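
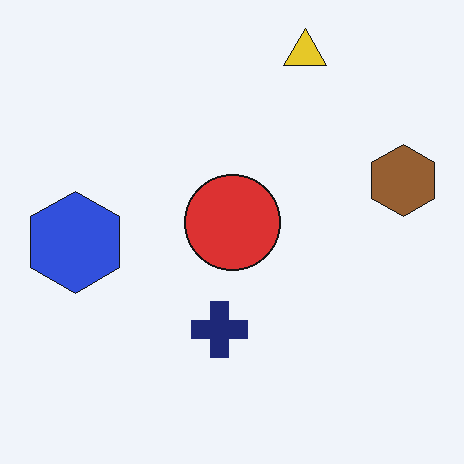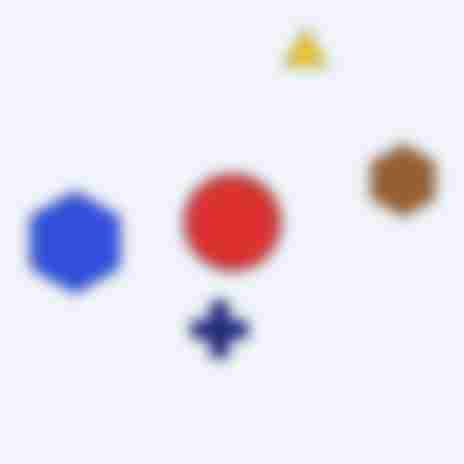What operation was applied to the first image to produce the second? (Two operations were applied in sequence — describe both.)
The second image is the first heavily blurred, then degraded with heavy JPEG compression.

Shape edges and outlines are uniformly softened across the whole image. Blocky 8×8 compression artifacts appear around shape edges and the flat background shows ringing — characteristic JPEG degradation.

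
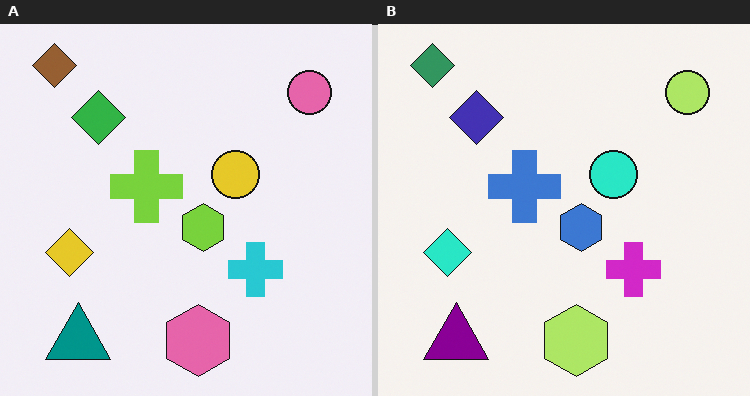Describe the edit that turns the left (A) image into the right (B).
The transformation is: hue-shifted through roughly a third of the color wheel.

Every shape's color has rotated by the same amount around the hue wheel — a uniform hue shift.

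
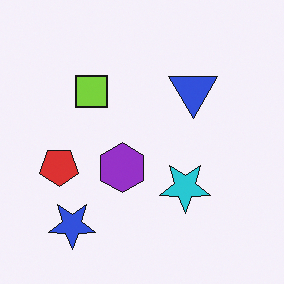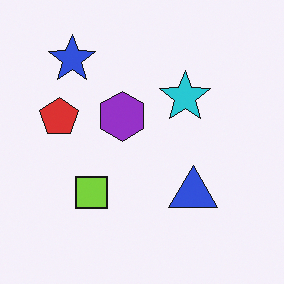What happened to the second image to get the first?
Flipped vertically (top ↔ bottom).

The blue star is in the top-left of the second image and the bottom-left of the first — shapes on opposite sides of the horizontal midline have swapped in a mirror flip.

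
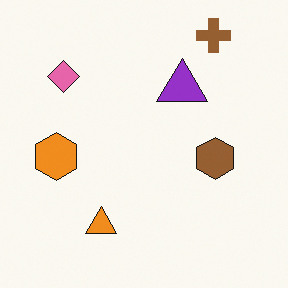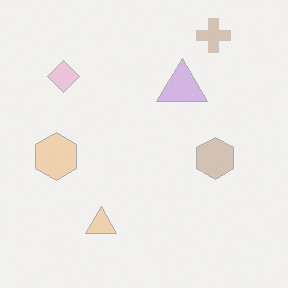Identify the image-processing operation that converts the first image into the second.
This is the original image given much lower contrast.

Tones are pushed toward mid-grey across the whole image — a global contrast change.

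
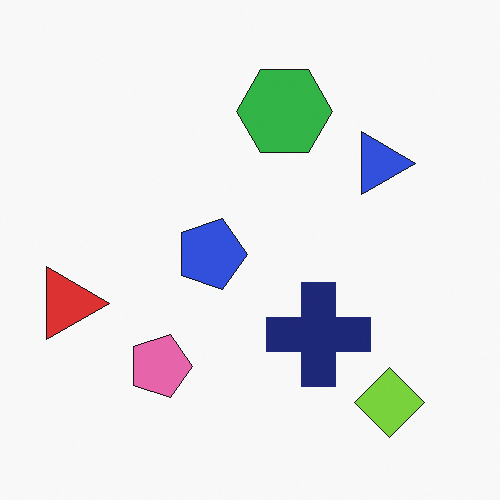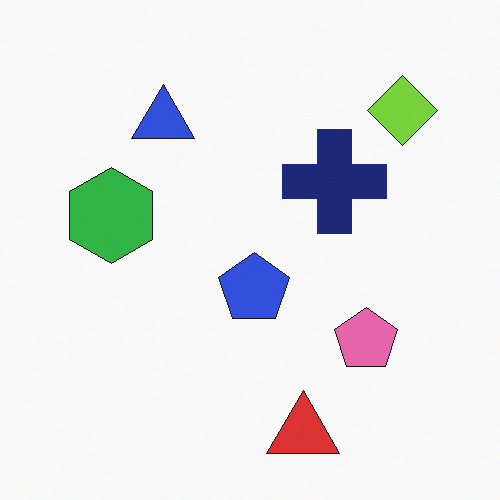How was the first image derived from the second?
The image was rotated 90° clockwise.

The lime diamond sits in the top-right of the second image and the bottom-right of the first — consistent with a whole-image 90° clockwise rotation.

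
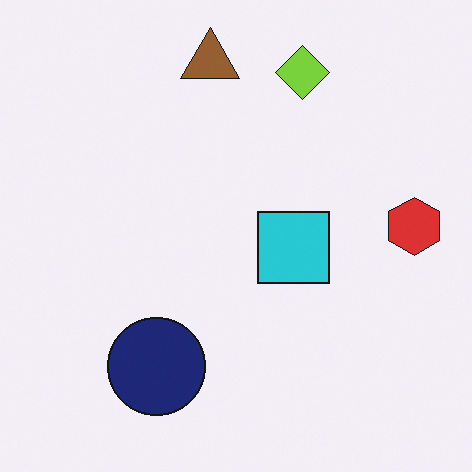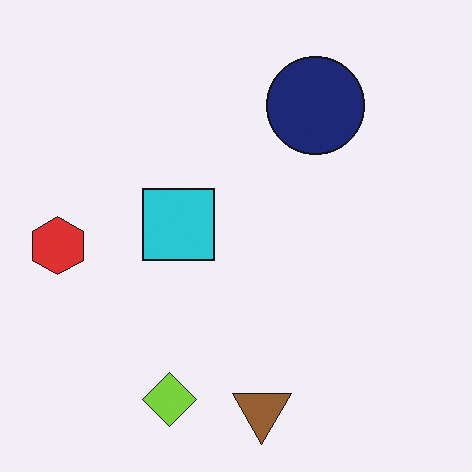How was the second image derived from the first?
This is the original image rotated 180°.

The red hexagon sits in the right of the first image and the left of the second — consistent with a whole-image 180° rotation.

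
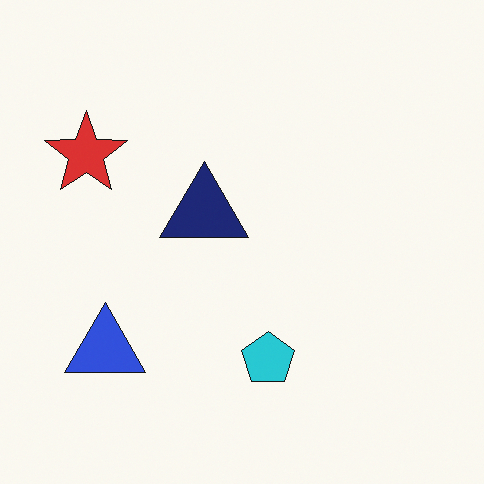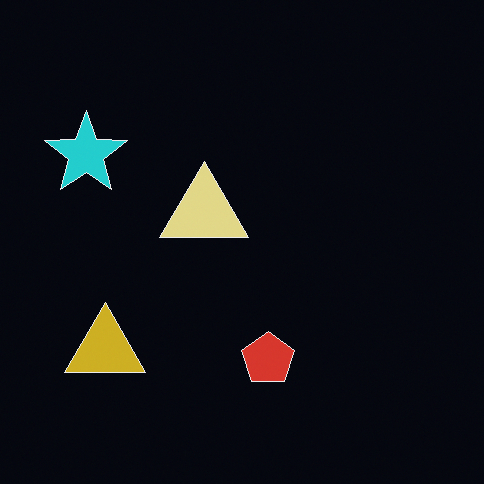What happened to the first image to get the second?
Color-inverted (negative).

The light background has become dark and every shape's color is its complement — a photographic negative.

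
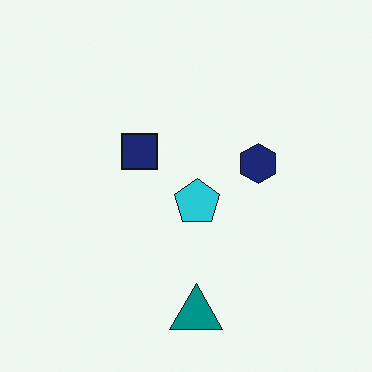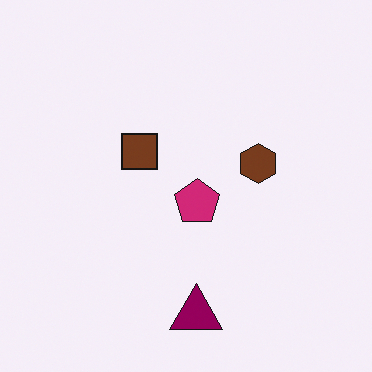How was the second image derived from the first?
This is the original image hue-shifted by a moderate amount.

Every shape's color has rotated by the same amount around the hue wheel — a uniform hue shift.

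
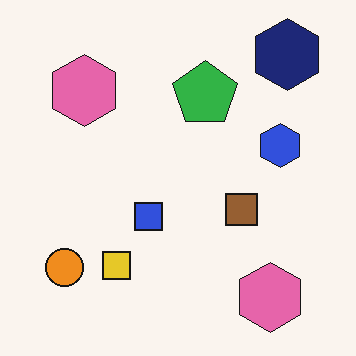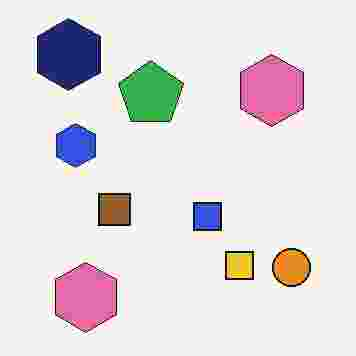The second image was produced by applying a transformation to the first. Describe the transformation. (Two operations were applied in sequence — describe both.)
Flipped horizontally (left ↔ right), then heavily JPEG-compressed with obvious blocking artifacts.

The orange circle is in the bottom-left of the first image and the bottom-right of the second — shapes on opposite sides of the vertical midline have swapped in a mirror flip. Blocky 8×8 compression artifacts appear around shape edges and the flat background shows ringing — characteristic JPEG degradation.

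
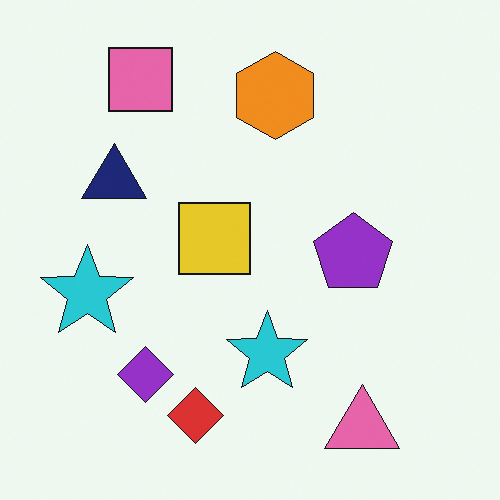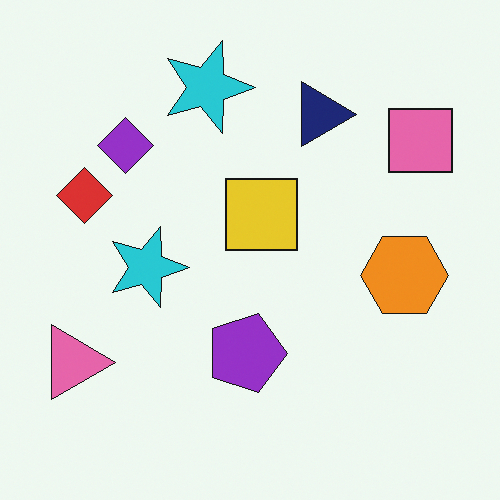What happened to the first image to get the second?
The image was rotated 90° clockwise.

The pink triangle sits in the bottom-right of the first image and the bottom-left of the second — consistent with a whole-image 90° clockwise rotation.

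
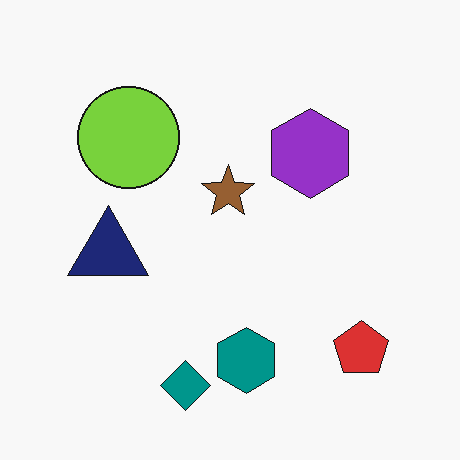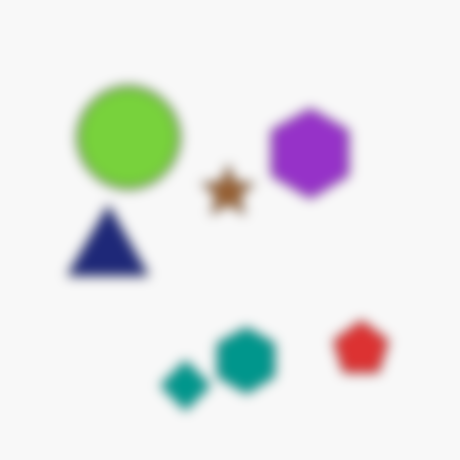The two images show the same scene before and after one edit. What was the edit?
This is the original image strongly gaussian-blurred.

Shape edges and outlines are uniformly softened across the whole image.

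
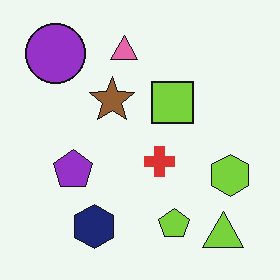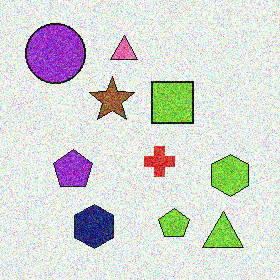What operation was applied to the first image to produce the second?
The transformation is: degraded with heavy additive noise.

Random speckle covers the whole image, including the flat background.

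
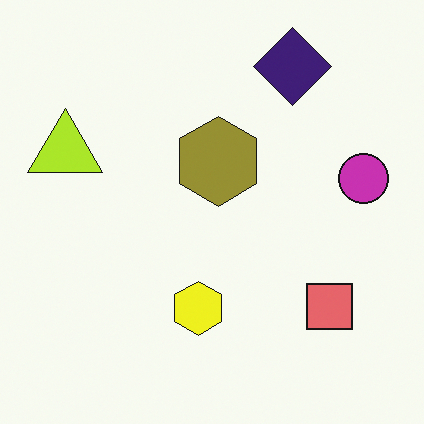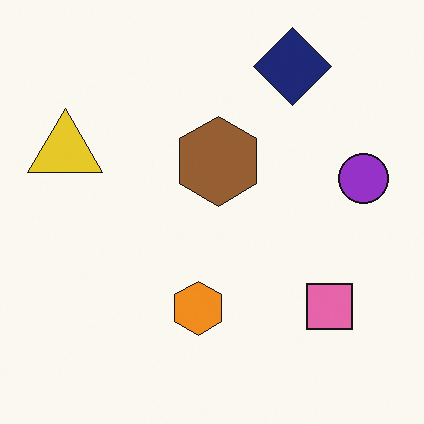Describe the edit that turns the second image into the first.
It was hue-shifted by a small amount.

Every shape's color has rotated by the same amount around the hue wheel — a uniform hue shift.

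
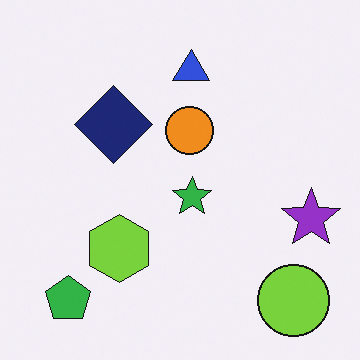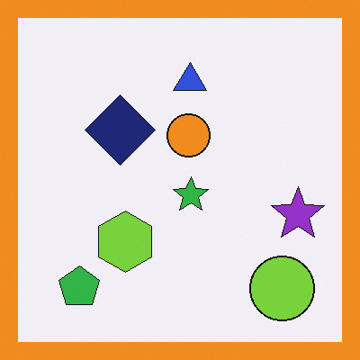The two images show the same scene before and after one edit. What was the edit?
This is the original image framed with a orange border.

A solid orange frame runs around the edge of the second image, with the content slightly shrunk inside it.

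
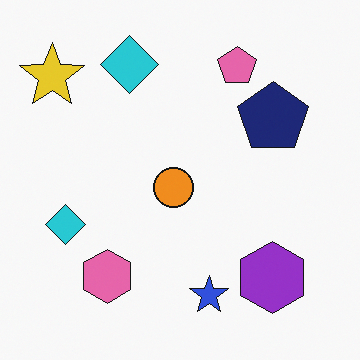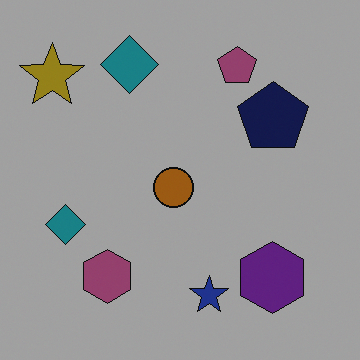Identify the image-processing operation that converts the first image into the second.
It was substantially darkened.

Every pixel — background and shapes alike — is uniformly darkened.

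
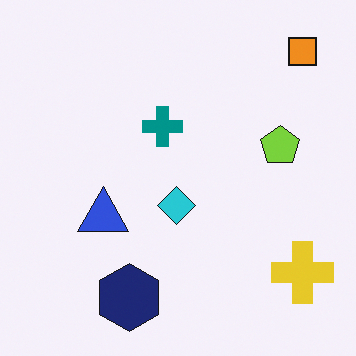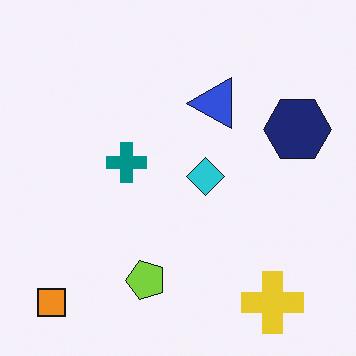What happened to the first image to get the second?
The image was transposed (reflected across the top-left ↔ bottom-right diagonal).

Shapes have swapped their row and column positions — what was in the top-right is now in the bottom-left — a diagonal reflection.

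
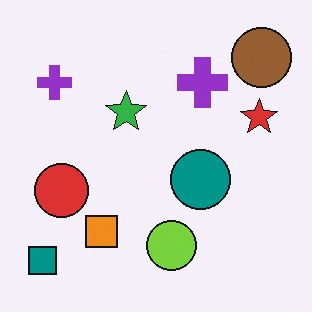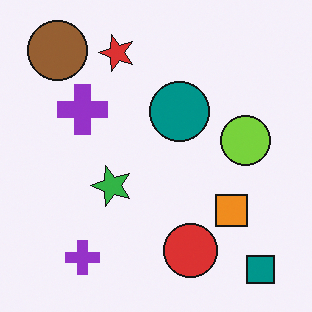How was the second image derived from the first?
It was rotated 90° counter-clockwise.

The teal square sits in the bottom-left of the first image and the bottom-right of the second — consistent with a whole-image 90° counter-clockwise rotation.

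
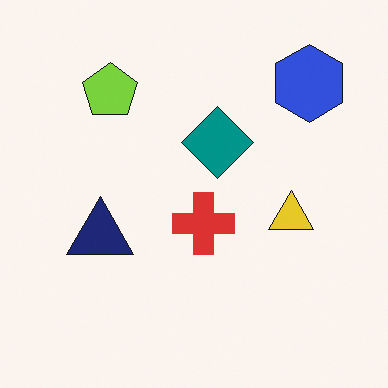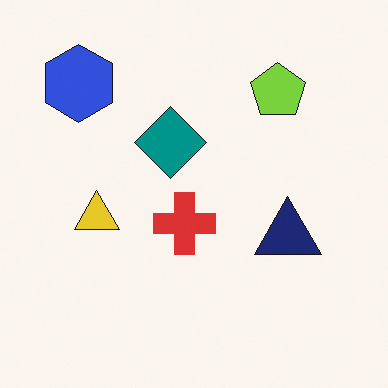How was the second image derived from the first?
This is the original image flipped horizontally (left ↔ right).

The blue hexagon is in the top-right of the first image and the top-left of the second — shapes on opposite sides of the vertical midline have swapped in a mirror flip.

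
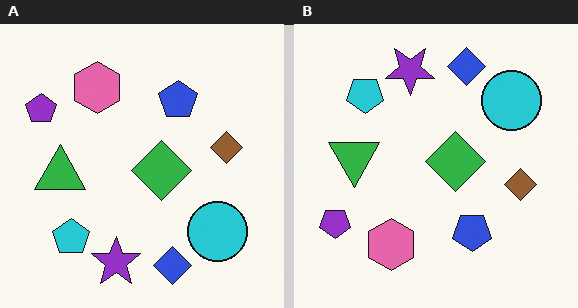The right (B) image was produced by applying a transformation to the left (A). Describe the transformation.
This is the original image flipped vertically (top ↔ bottom).

The blue diamond is in the bottom of the left (A) image and the top of the right (B) — shapes on opposite sides of the horizontal midline have swapped in a mirror flip.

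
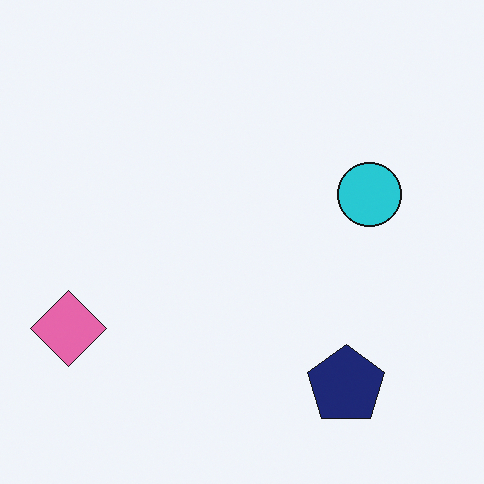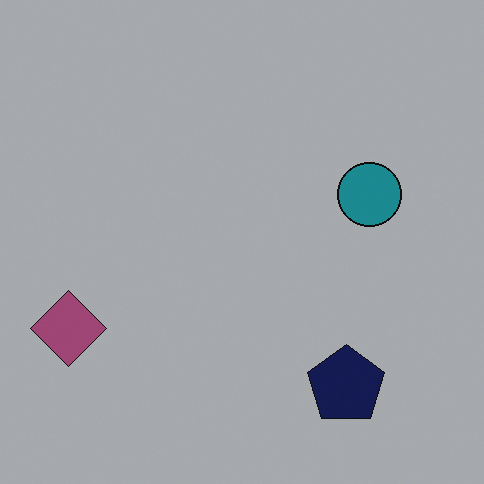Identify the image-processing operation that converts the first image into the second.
This is the original image darkened a lot.

Every pixel — background and shapes alike — is uniformly darkened.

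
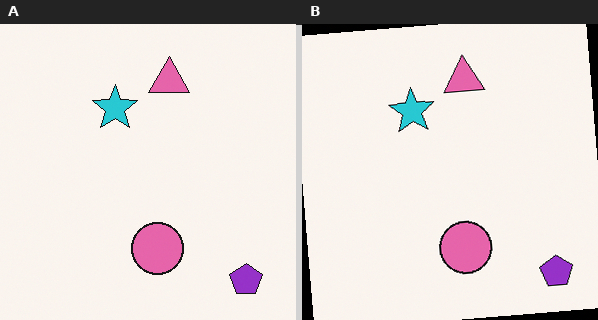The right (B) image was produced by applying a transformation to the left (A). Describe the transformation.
It was rotated counter-clockwise by a few degrees.

Every shape is tilted by the same angle and the image corners show triangular fill wedges — a whole-image rotation by a non-right angle.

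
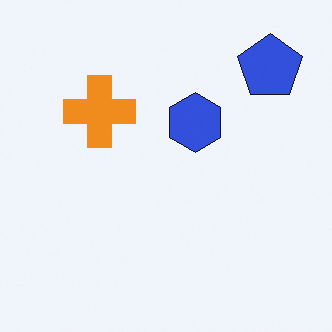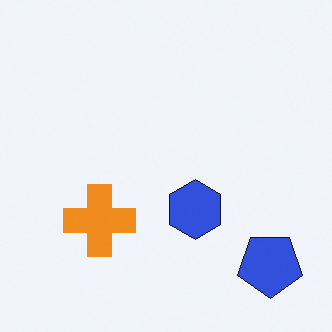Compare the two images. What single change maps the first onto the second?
The transformation is: flipped vertically (top ↔ bottom).

The blue pentagon is in the top-right of the first image and the bottom-right of the second — shapes on opposite sides of the horizontal midline have swapped in a mirror flip.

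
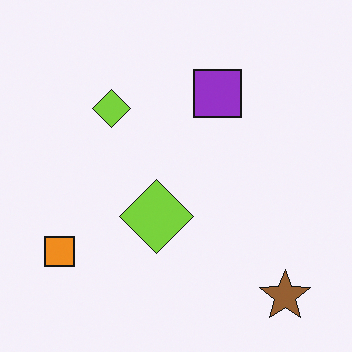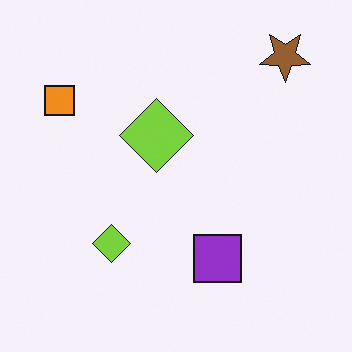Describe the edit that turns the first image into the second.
The image was flipped vertically (top ↔ bottom).

The brown star is in the bottom-right of the first image and the top-right of the second — shapes on opposite sides of the horizontal midline have swapped in a mirror flip.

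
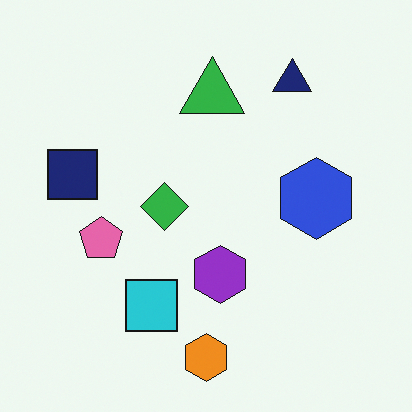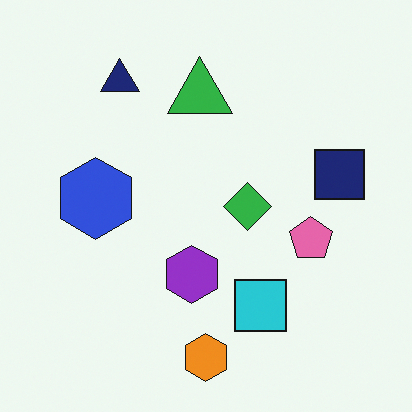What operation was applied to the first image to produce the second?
The transformation is: flipped horizontally (left ↔ right).

The navy square is in the left of the first image and the right of the second — shapes on opposite sides of the vertical midline have swapped in a mirror flip.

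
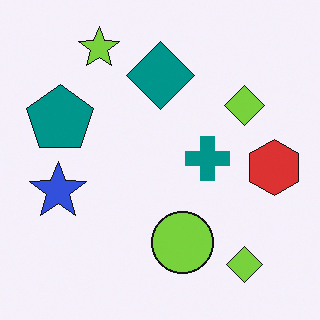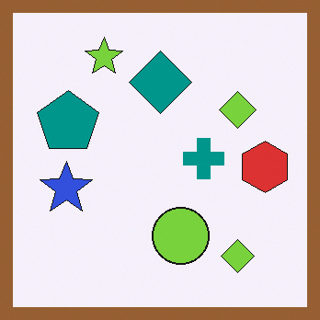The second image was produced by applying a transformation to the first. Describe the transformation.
The second image is the first framed with a brown border.

A solid brown frame runs around the edge of the second image, with the content slightly shrunk inside it.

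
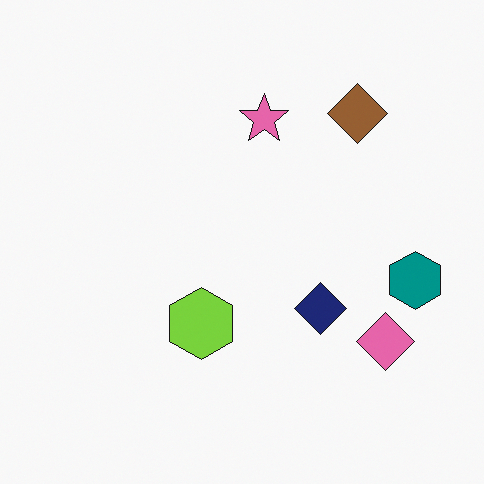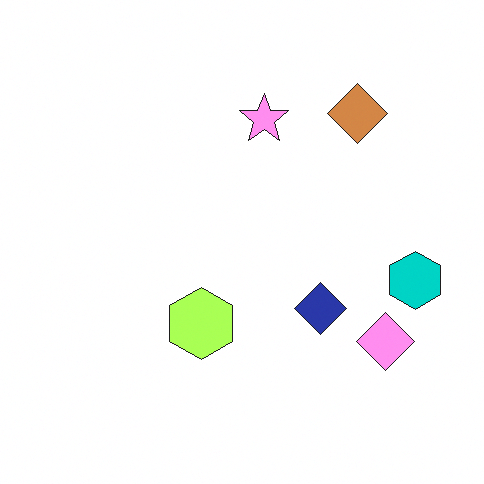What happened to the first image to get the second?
It was brightened a lot.

Every pixel — background and shapes alike — is uniformly brightened.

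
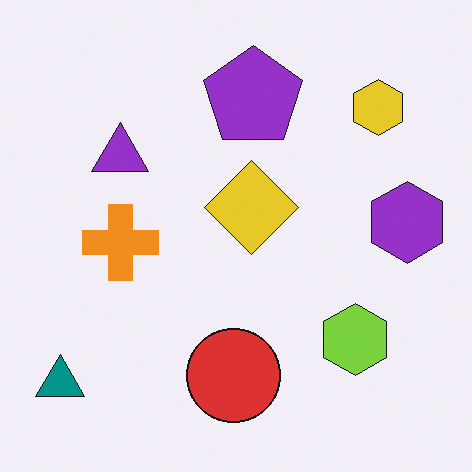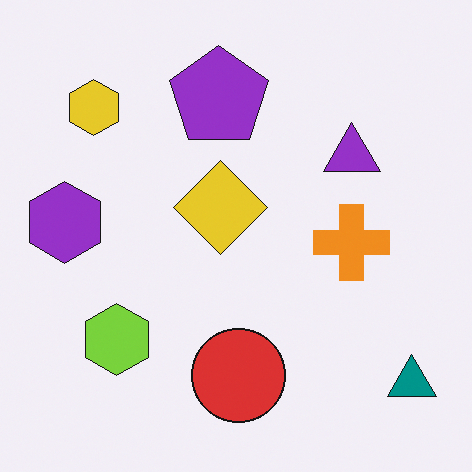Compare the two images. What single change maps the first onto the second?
This is the original image flipped horizontally (left ↔ right).

The teal triangle is in the bottom-left of the first image and the bottom-right of the second — shapes on opposite sides of the vertical midline have swapped in a mirror flip.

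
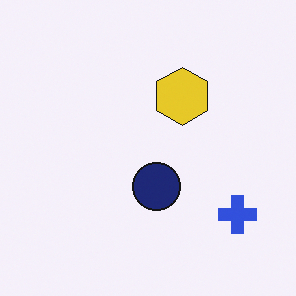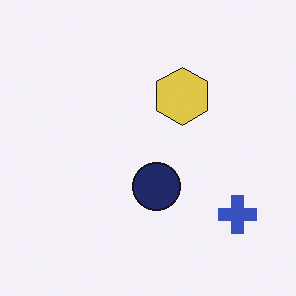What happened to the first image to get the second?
The transformation is: slightly desaturated.

All colors are more muted and greyish — a global saturation change.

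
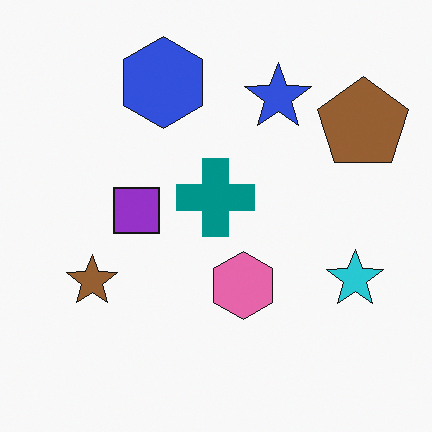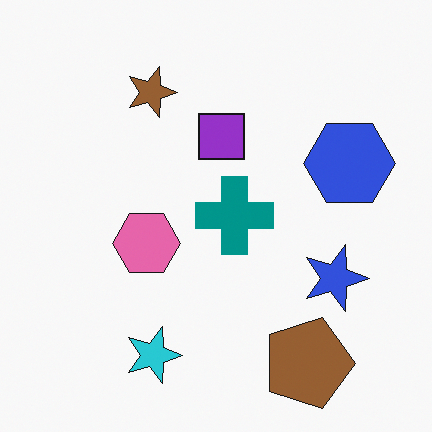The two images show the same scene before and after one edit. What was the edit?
The transformation is: rotated 90° clockwise.

The brown pentagon sits in the top-right of the first image and the bottom-right of the second — consistent with a whole-image 90° clockwise rotation.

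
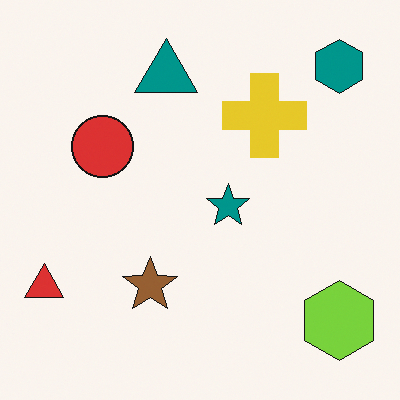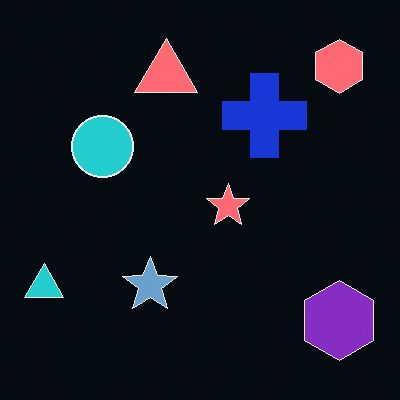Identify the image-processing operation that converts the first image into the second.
Color-inverted (negative).

The light background has become dark and every shape's color is its complement — a photographic negative.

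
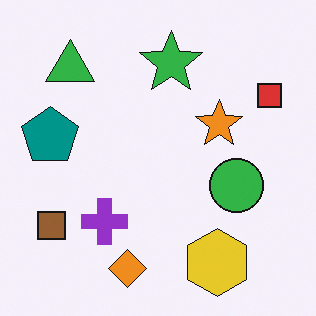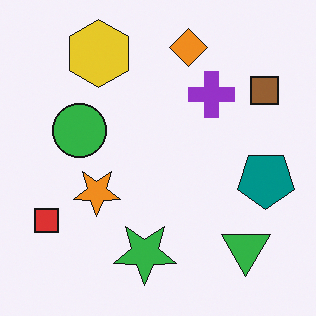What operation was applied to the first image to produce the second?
The transformation is: rotated 180°.

The red square sits in the top-right of the first image and the bottom-left of the second — consistent with a whole-image 180° rotation.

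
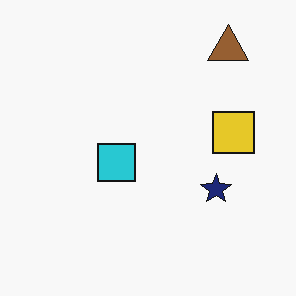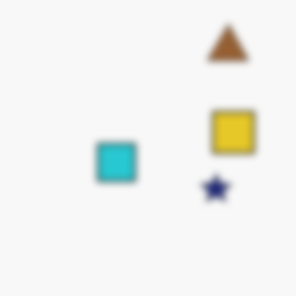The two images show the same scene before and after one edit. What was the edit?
The second image is the first noticeably gaussian-blurred.

Shape edges and outlines are uniformly softened across the whole image.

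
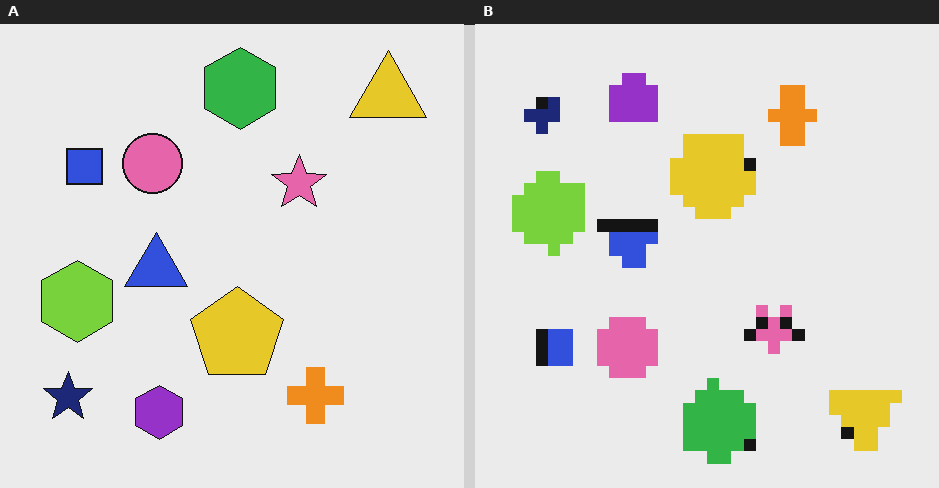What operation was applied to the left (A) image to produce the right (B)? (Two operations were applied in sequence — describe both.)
Flipped vertically (top ↔ bottom), then coarsely pixelated.

The green hexagon is in the top of the left (A) image and the bottom of the right (B) — shapes on opposite sides of the horizontal midline have swapped in a mirror flip. Shapes are reduced to large square blocks; fine edges and outlines are lost — a downscale-then-upscale (mosaic) effect.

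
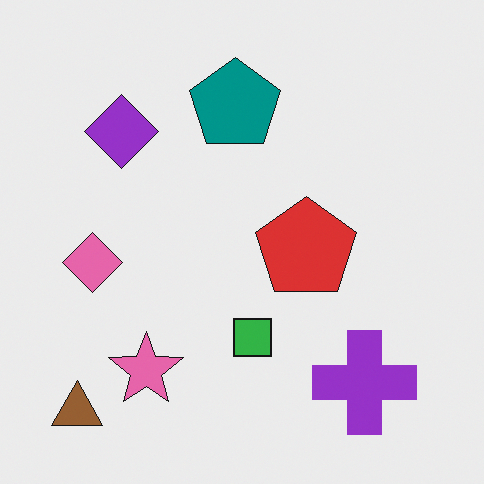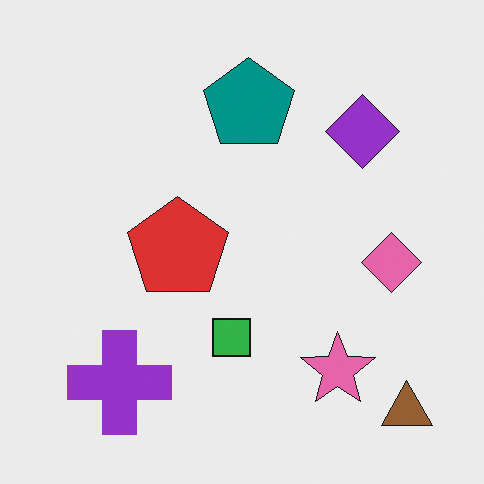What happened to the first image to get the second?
Flipped horizontally (left ↔ right).

The brown triangle is in the bottom-left of the first image and the bottom-right of the second — shapes on opposite sides of the vertical midline have swapped in a mirror flip.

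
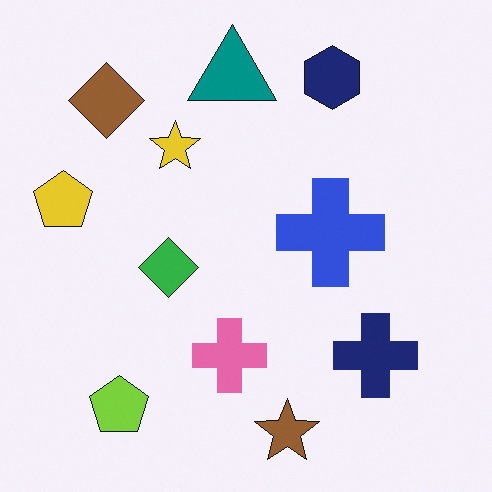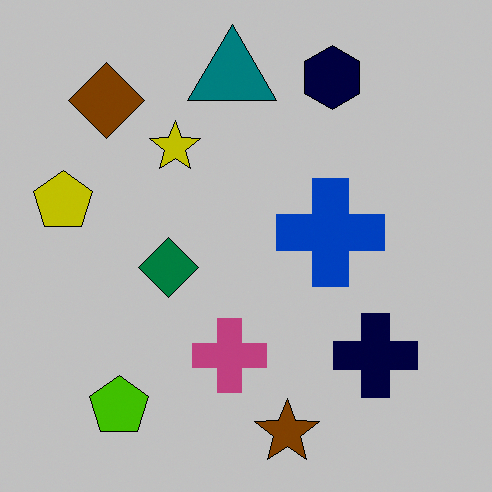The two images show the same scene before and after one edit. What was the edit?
This is the original image aggressively posterized.

Each flat color has snapped to a coarser quantized level — most visibly, the near-white background has dropped to a flat grey.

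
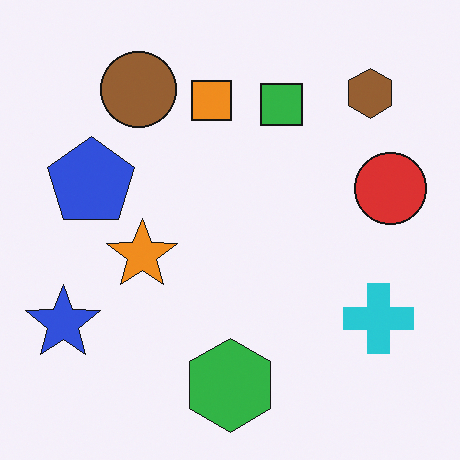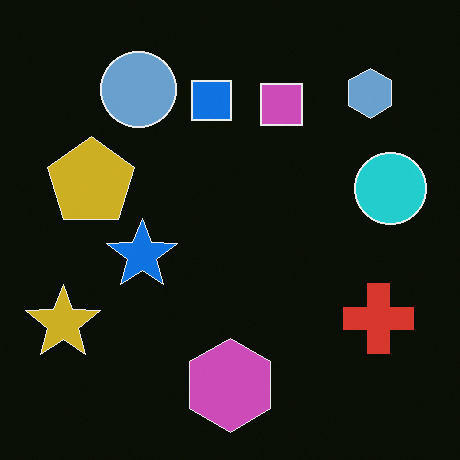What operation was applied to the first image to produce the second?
It was color-inverted (negative).

The light background has become dark and every shape's color is its complement — a photographic negative.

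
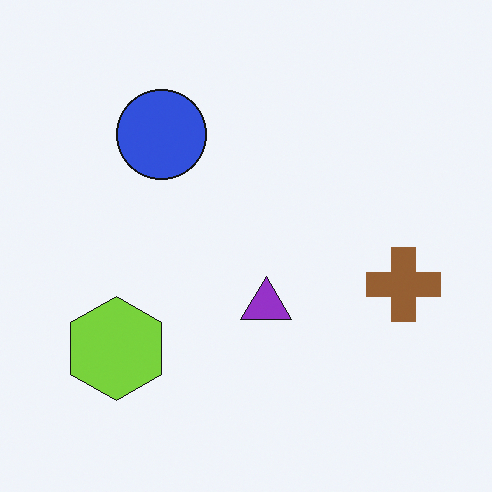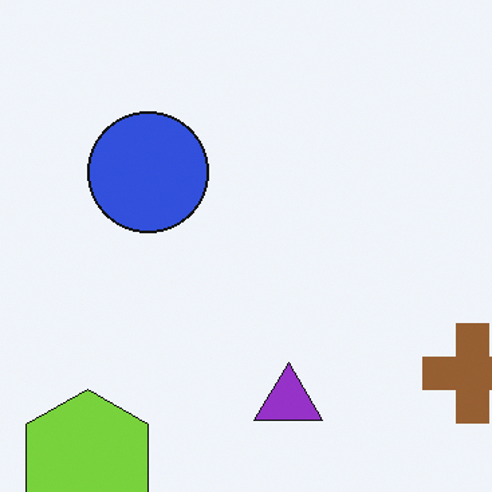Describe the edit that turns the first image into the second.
It was cropped to a modestly smaller region and rescaled.

The visible shapes are larger and the field of view is narrower; shapes near the original edges may be partly or wholly outside the frame — a crop-and-rescale.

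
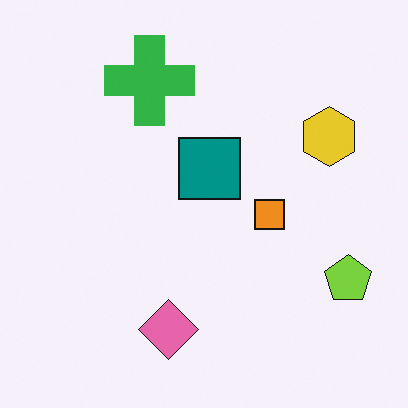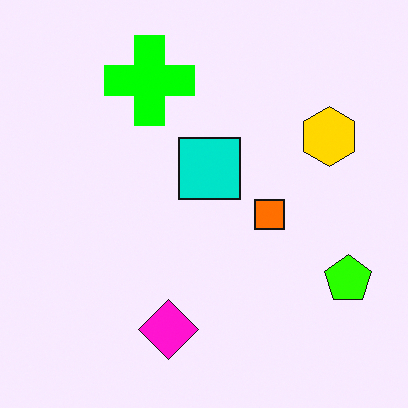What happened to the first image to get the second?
The second image is the first made much more vivid (saturation change).

All colors are more vivid — a global saturation change.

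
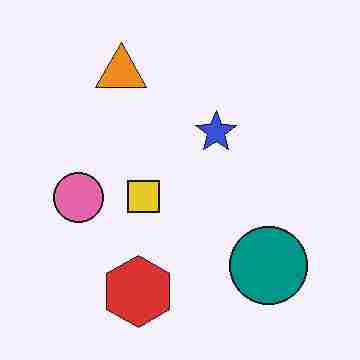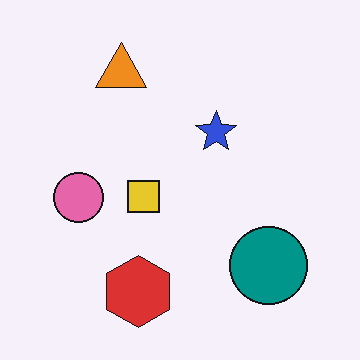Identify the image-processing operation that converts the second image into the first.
This is the original image degraded with heavy JPEG compression.

Blocky 8×8 compression artifacts appear around shape edges and the flat background shows ringing — characteristic JPEG degradation.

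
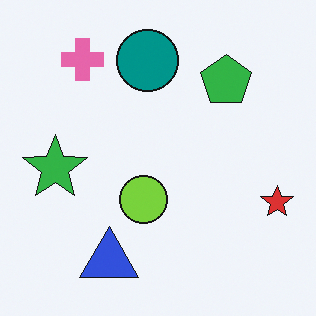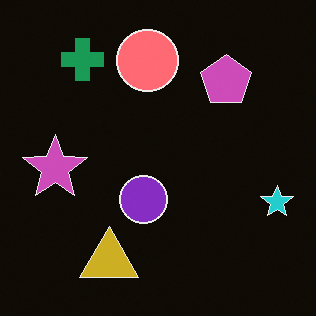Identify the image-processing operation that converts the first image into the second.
It was color-inverted (negative).

The light background has become dark and every shape's color is its complement — a photographic negative.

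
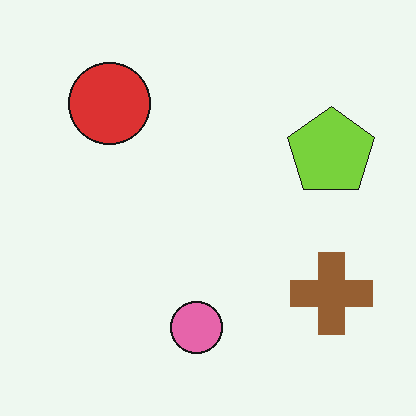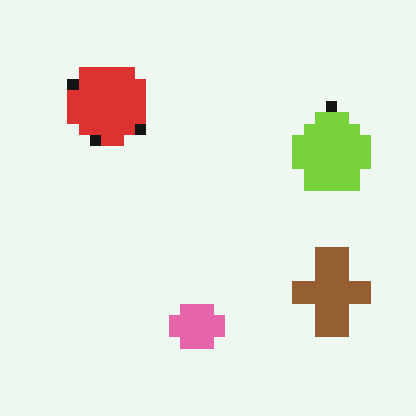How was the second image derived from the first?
The second image is the first heavily pixelated into large blocks.

Shapes are reduced to large square blocks; fine edges and outlines are lost — a downscale-then-upscale (mosaic) effect.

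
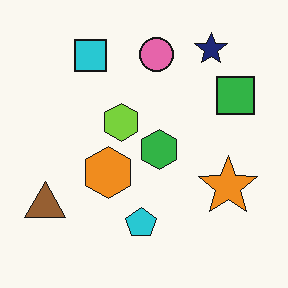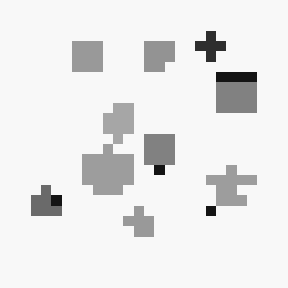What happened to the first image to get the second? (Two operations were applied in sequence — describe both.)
The transformation is: heavily pixelated into large blocks, then converted to grayscale.

Shapes are reduced to large square blocks; fine edges and outlines are lost — a downscale-then-upscale (mosaic) effect. All color is removed — every shape is now a shade of grey.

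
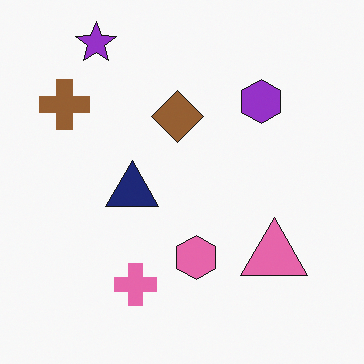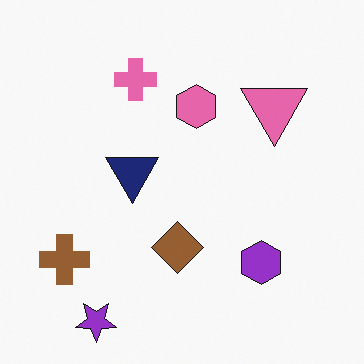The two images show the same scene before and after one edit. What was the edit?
The image was flipped vertically (top ↔ bottom).

The purple star is in the top-left of the first image and the bottom-left of the second — shapes on opposite sides of the horizontal midline have swapped in a mirror flip.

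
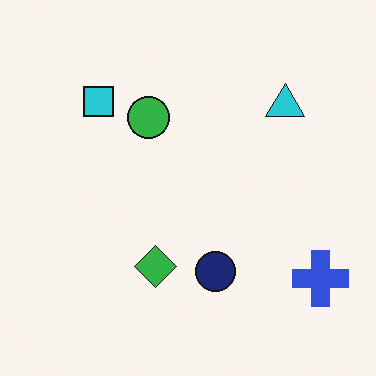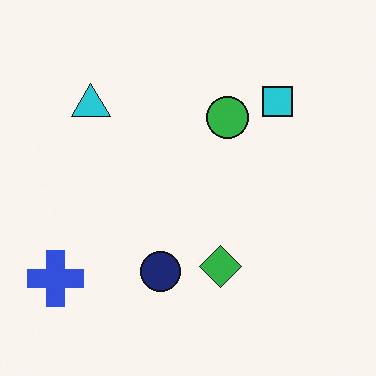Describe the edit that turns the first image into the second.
The transformation is: flipped horizontally (left ↔ right).

The blue cross is in the bottom-right of the first image and the bottom-left of the second — shapes on opposite sides of the vertical midline have swapped in a mirror flip.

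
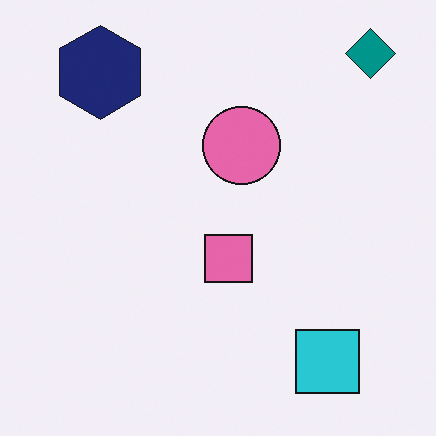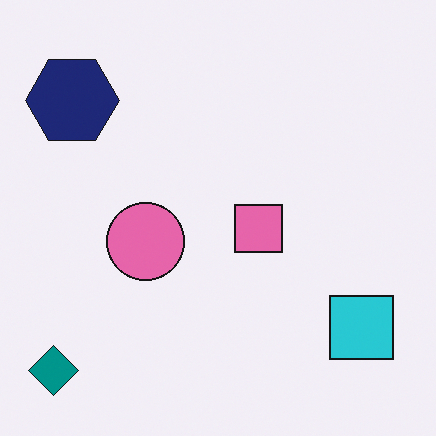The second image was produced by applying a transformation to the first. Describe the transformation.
Transposed (reflected across the top-left ↔ bottom-right diagonal).

Shapes have swapped their row and column positions — what was in the top-right is now in the bottom-left — a diagonal reflection.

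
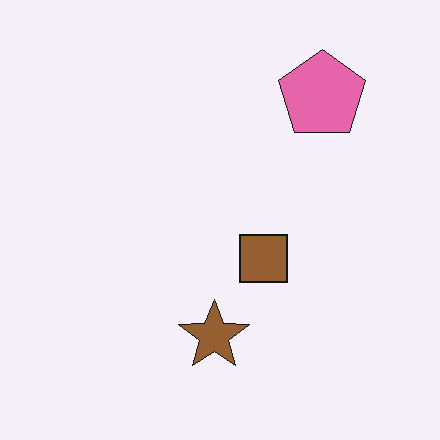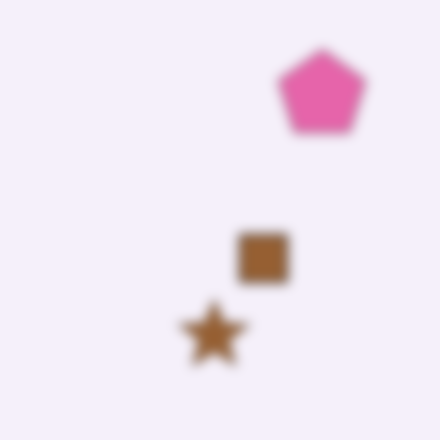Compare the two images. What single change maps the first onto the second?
This is the original image strongly gaussian-blurred.

Shape edges and outlines are uniformly softened across the whole image.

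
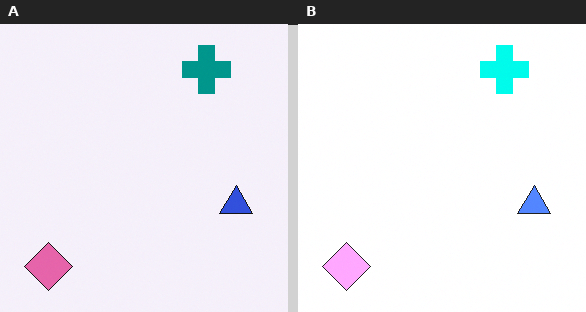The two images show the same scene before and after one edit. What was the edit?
The image was substantially brightened.

Every pixel — background and shapes alike — is uniformly brightened.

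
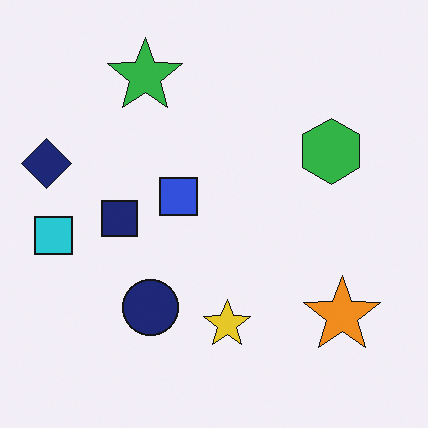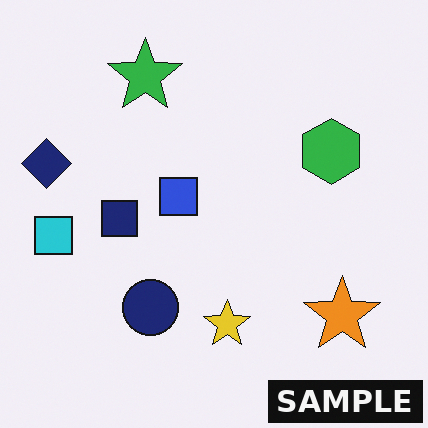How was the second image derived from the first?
This is the original image watermarked with the text "SAMPLE" in the lower-right corner.

A dark label reading "SAMPLE" appears in the lower-right corner.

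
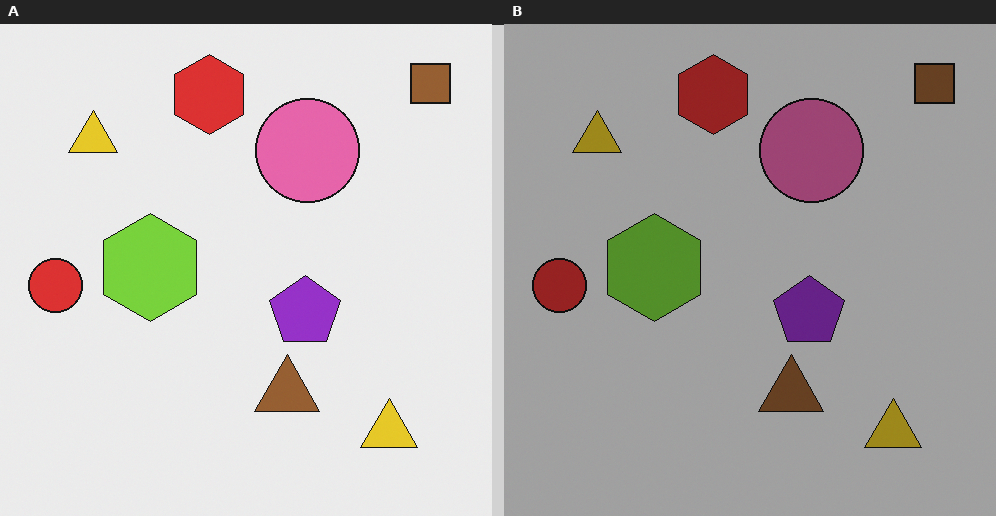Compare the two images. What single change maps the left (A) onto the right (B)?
The right (B) image is the left (A) substantially darkened.

Every pixel — background and shapes alike — is uniformly darkened.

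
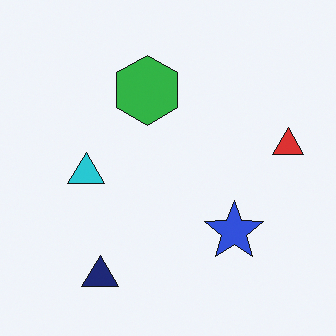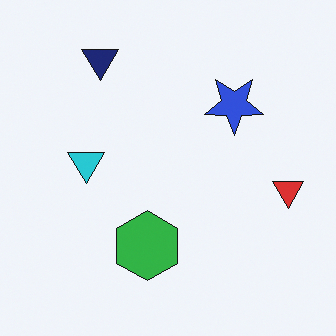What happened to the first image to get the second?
Flipped vertically (top ↔ bottom).

The navy triangle is in the bottom-left of the first image and the top-left of the second — shapes on opposite sides of the horizontal midline have swapped in a mirror flip.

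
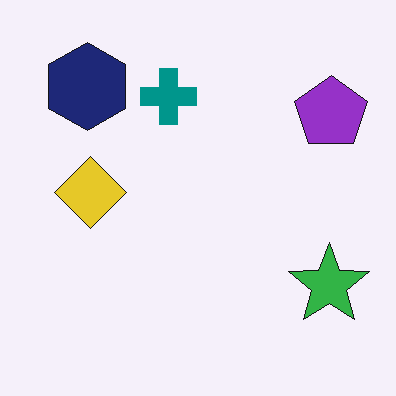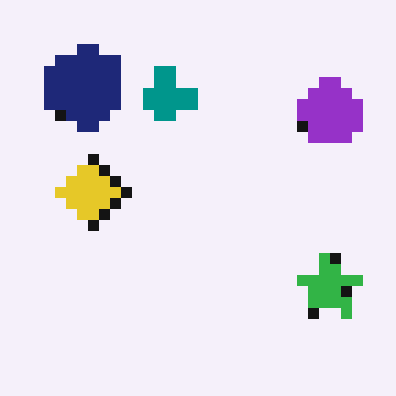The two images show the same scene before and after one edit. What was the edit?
The transformation is: coarsely pixelated.

Shapes are reduced to large square blocks; fine edges and outlines are lost — a downscale-then-upscale (mosaic) effect.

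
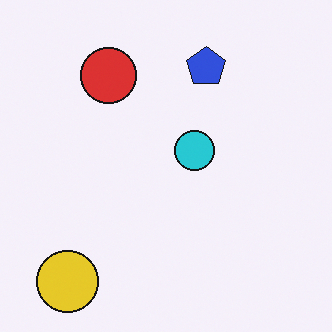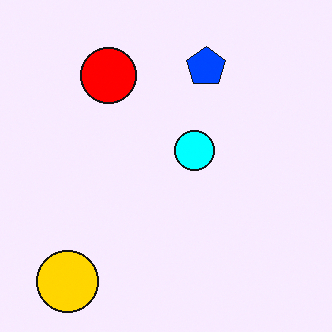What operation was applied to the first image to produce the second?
Heavily oversaturated.

All colors are more vivid — a global saturation change.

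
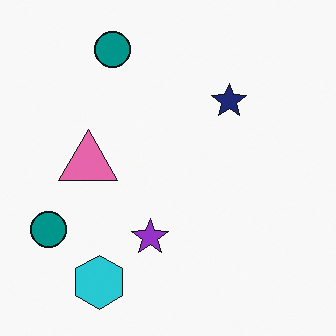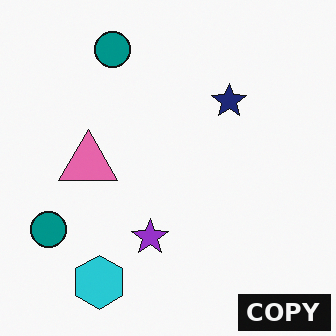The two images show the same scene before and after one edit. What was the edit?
The transformation is: watermarked with the text "COPY" in the lower-right corner.

A dark label reading "COPY" appears in the lower-right corner.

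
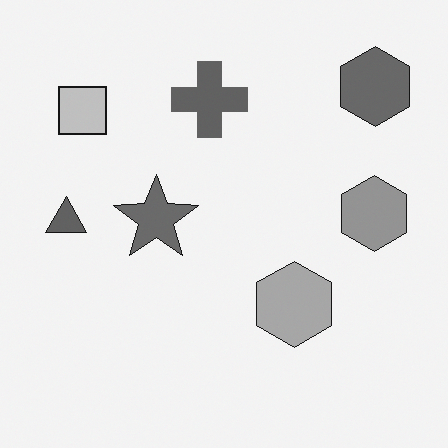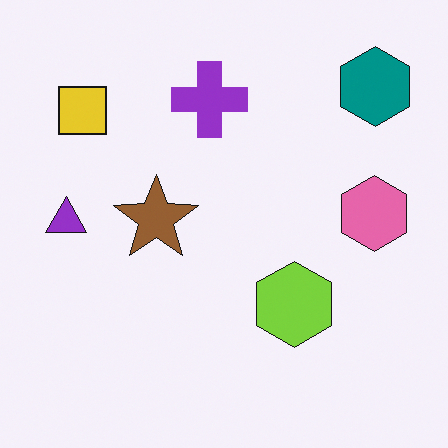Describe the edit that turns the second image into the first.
The first image is the second converted to grayscale.

All color is removed — every shape is now a shade of grey.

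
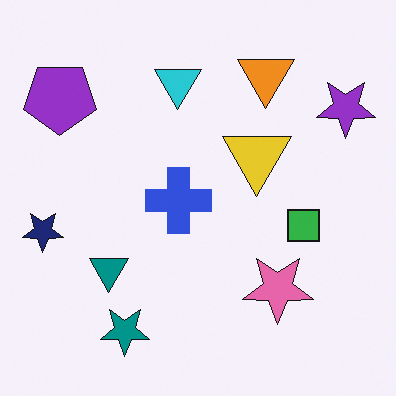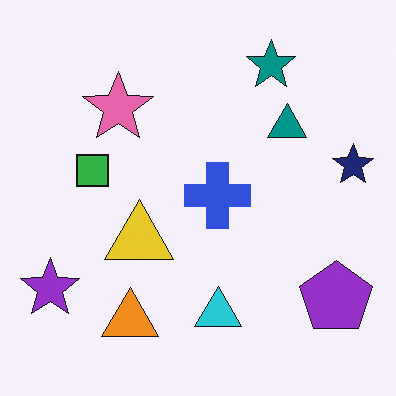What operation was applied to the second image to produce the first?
This is the original image rotated 180°.

The purple star sits in the bottom-left of the second image and the top-right of the first — consistent with a whole-image 180° rotation.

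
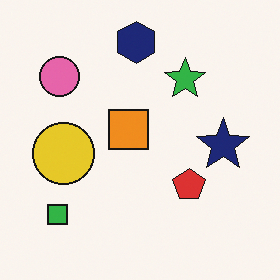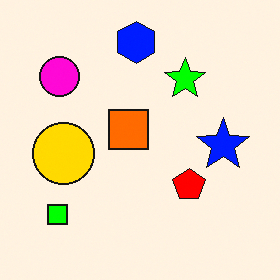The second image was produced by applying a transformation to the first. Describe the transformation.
The second image is the first heavily oversaturated.

All colors are more vivid — a global saturation change.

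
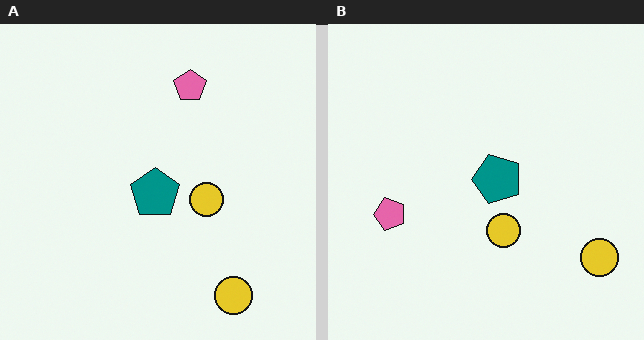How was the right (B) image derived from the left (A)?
It was transposed (reflected across the top-left ↔ bottom-right diagonal).

Shapes have swapped their row and column positions — what was in the top-right is now in the bottom-left — a diagonal reflection.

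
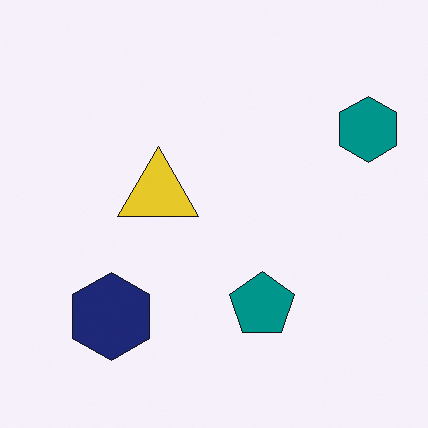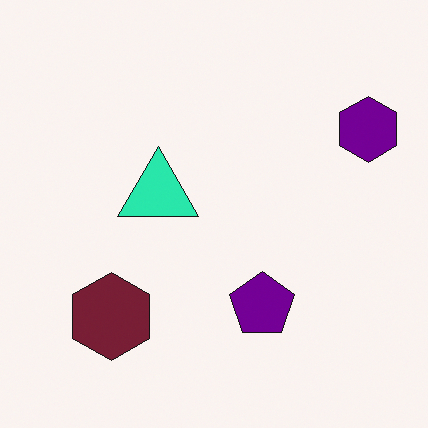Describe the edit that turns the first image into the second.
This is the original image hue-shifted by a moderate amount.

Every shape's color has rotated by the same amount around the hue wheel — a uniform hue shift.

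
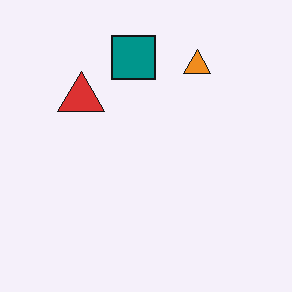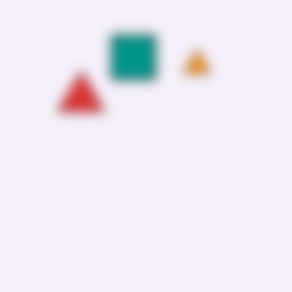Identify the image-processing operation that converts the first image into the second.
It was strongly gaussian-blurred.

Shape edges and outlines are uniformly softened across the whole image.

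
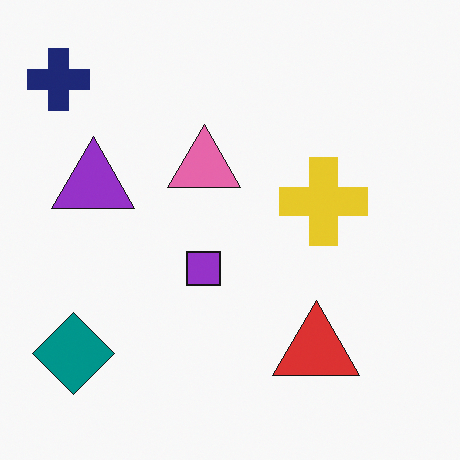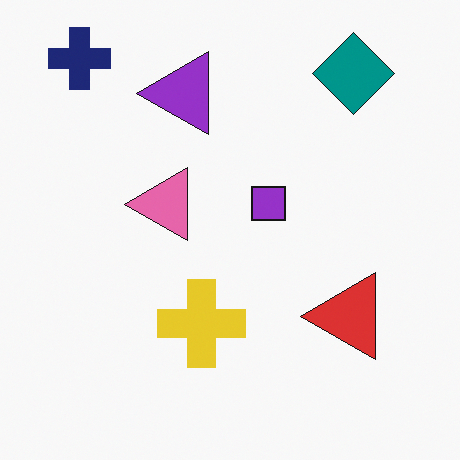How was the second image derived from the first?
It was transposed (reflected across the top-left ↔ bottom-right diagonal).

Shapes have swapped their row and column positions — what was in the top-right is now in the bottom-left — a diagonal reflection.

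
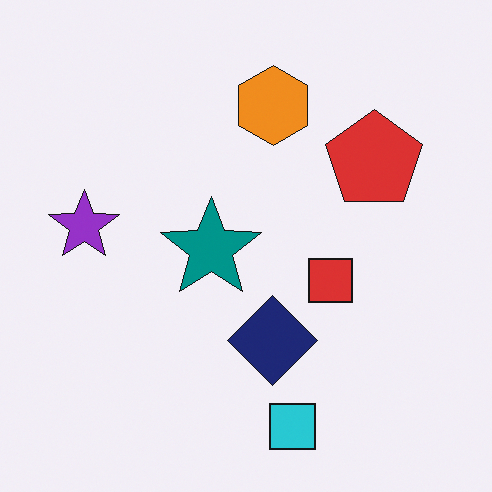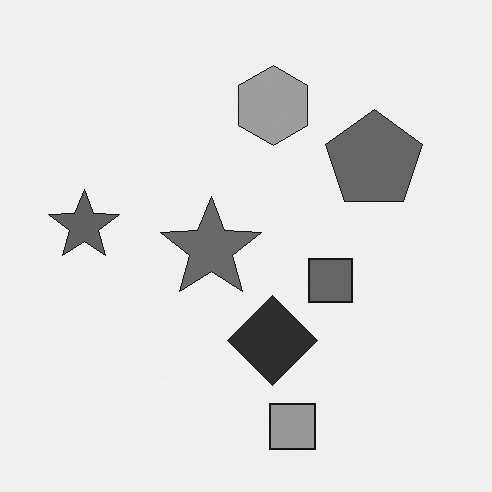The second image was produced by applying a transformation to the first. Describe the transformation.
The transformation is: converted to grayscale.

All color is removed — every shape is now a shade of grey.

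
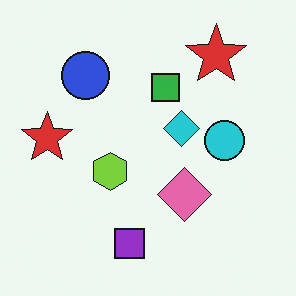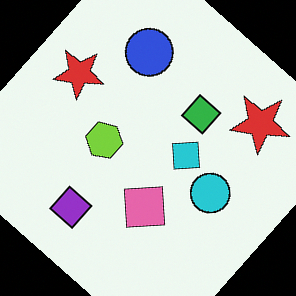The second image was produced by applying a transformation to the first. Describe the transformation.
The image was rotated clockwise by a large amount — several tens of degrees.

Every shape is tilted by the same angle and the image corners show triangular fill wedges — a whole-image rotation by a non-right angle.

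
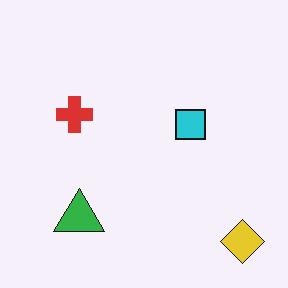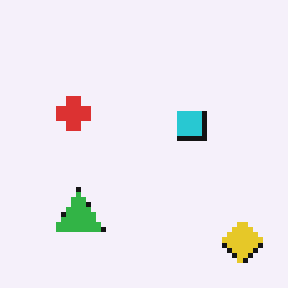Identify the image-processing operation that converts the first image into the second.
This is the original image lightly pixelated (a mild mosaic effect).

Shapes are reduced to large square blocks; fine edges and outlines are lost — a downscale-then-upscale (mosaic) effect.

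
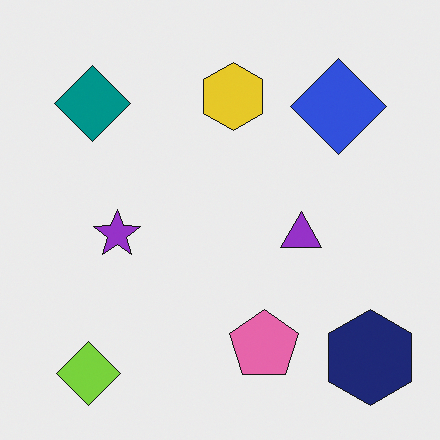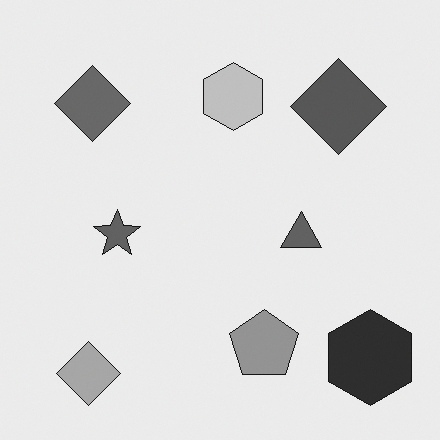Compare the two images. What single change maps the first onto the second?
This is the original image converted to grayscale.

All color is removed — every shape is now a shade of grey.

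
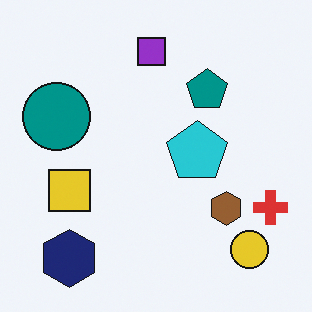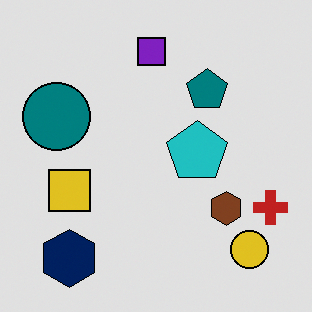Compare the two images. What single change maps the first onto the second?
The transformation is: posterized to a reduced palette.

Each flat color has snapped to a coarser quantized level — most visibly, the near-white background has dropped to a flat grey.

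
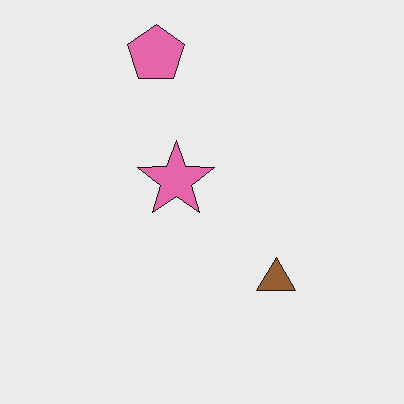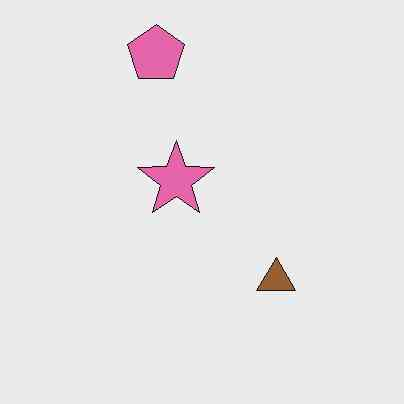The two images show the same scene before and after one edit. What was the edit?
Given moderate JPEG compression.

Blocky 8×8 compression artifacts appear around shape edges and the flat background shows ringing — characteristic JPEG degradation.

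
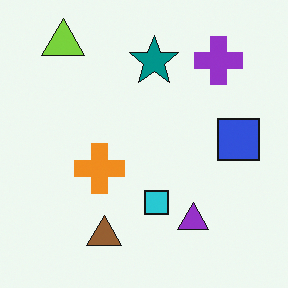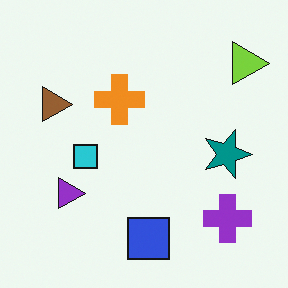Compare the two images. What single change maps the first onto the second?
The transformation is: rotated 90° clockwise.

The lime triangle sits in the top-left of the first image and the top-right of the second — consistent with a whole-image 90° clockwise rotation.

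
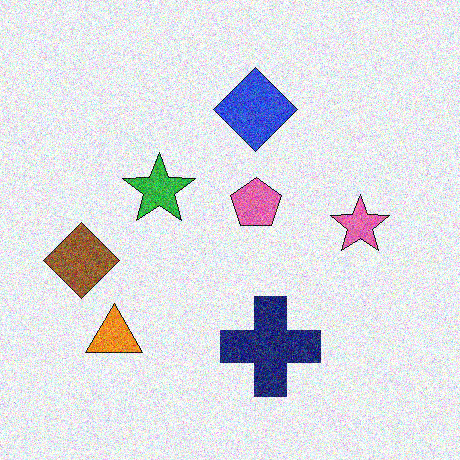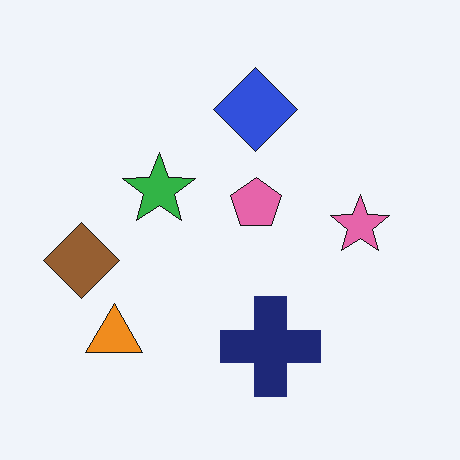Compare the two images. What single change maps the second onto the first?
It was degraded with strong gaussian noise.

Random speckle covers the whole image, including the flat background.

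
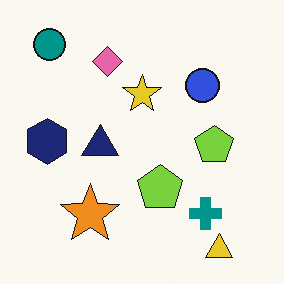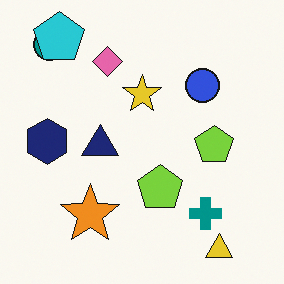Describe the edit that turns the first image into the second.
The second image is the first overlaid with an additional cyan pentagon.

A cyan pentagon appears in the second image that is absent from the first.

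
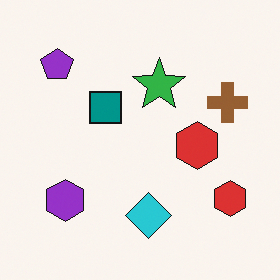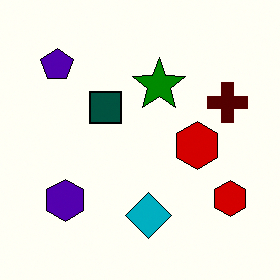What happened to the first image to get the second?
This is the original image given much higher contrast.

Tones are pushed away from mid-grey across the whole image — a global contrast change.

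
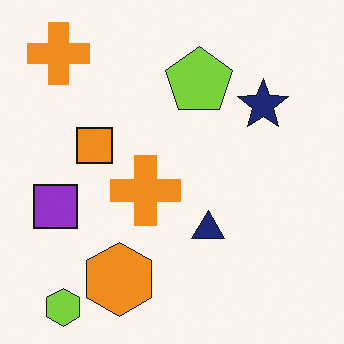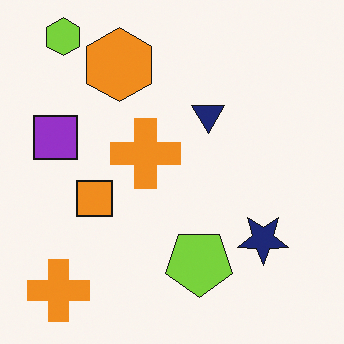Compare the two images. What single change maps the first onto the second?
The image was flipped vertically (top ↔ bottom).

The lime hexagon is in the bottom-left of the first image and the top-left of the second — shapes on opposite sides of the horizontal midline have swapped in a mirror flip.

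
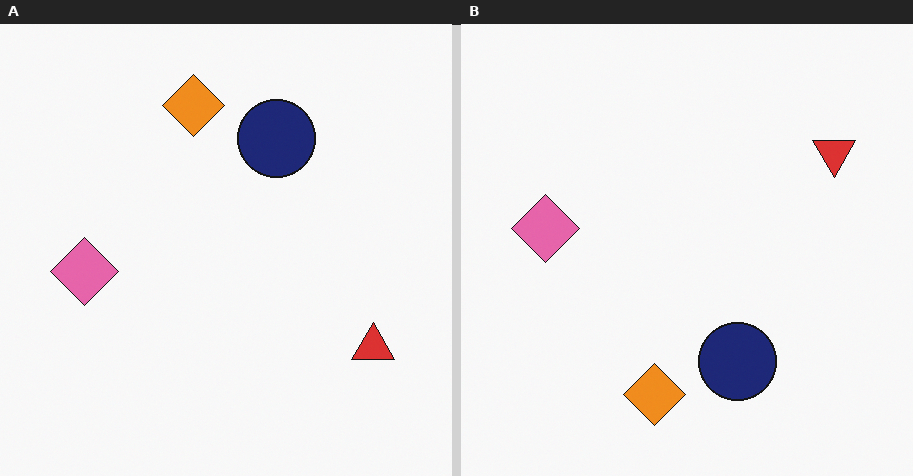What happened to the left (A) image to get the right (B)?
The right (B) image is the left (A) flipped vertically (top ↔ bottom).

The orange diamond is in the top of the left (A) image and the bottom of the right (B) — shapes on opposite sides of the horizontal midline have swapped in a mirror flip.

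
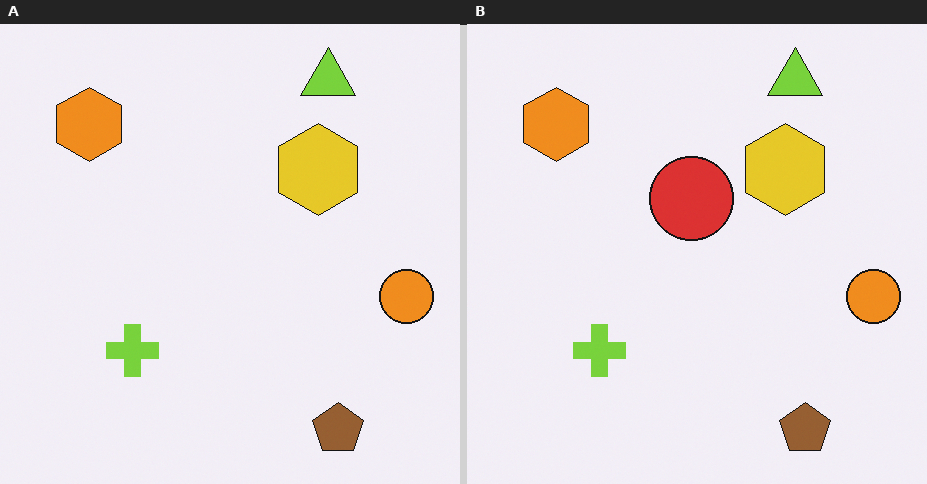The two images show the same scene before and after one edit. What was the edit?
Overlaid with an additional red circle.

A red circle appears in the right (B) image that is absent from the left (A).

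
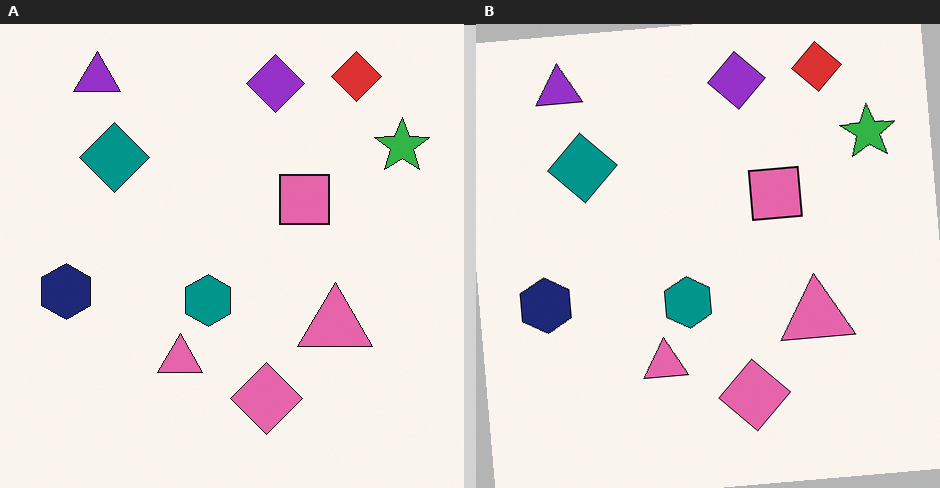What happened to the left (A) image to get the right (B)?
It was rotated counter-clockwise by a slight angle.

Every shape is tilted by the same angle and the image corners show triangular fill wedges — a whole-image rotation by a non-right angle.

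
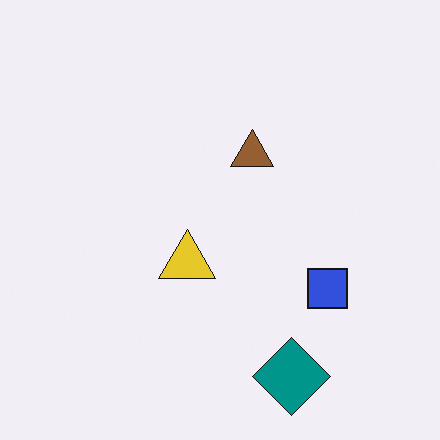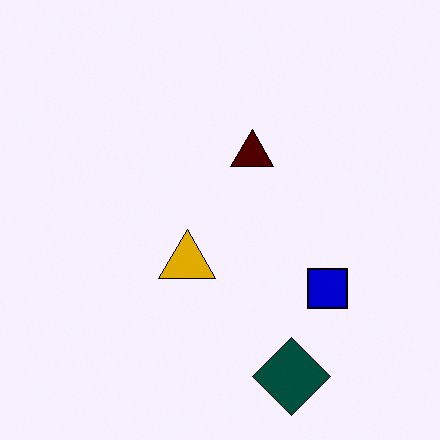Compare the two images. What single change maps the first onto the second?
It was given much higher contrast.

Tones are pushed away from mid-grey across the whole image — a global contrast change.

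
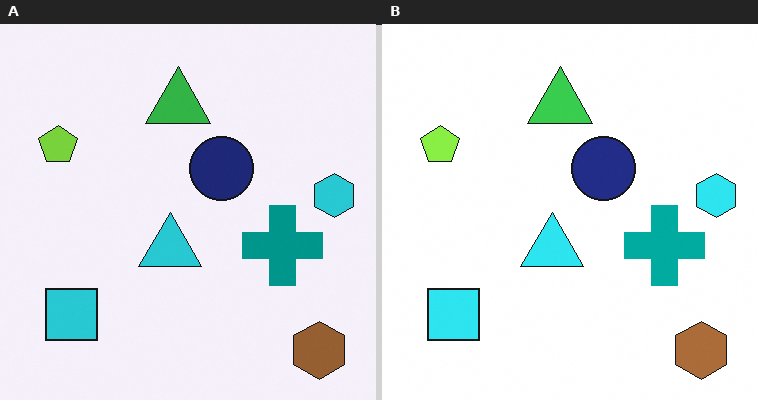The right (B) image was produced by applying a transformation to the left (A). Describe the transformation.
It was slightly brightened.

Every pixel — background and shapes alike — is uniformly brightened.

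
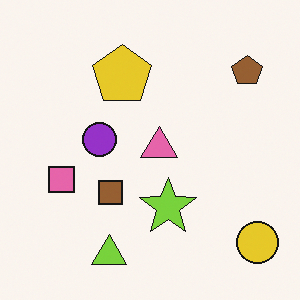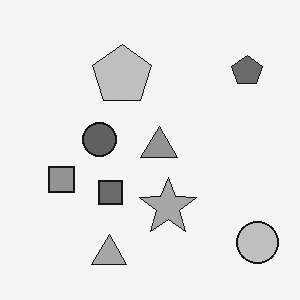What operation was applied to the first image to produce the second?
The transformation is: converted to grayscale.

All color is removed — every shape is now a shade of grey.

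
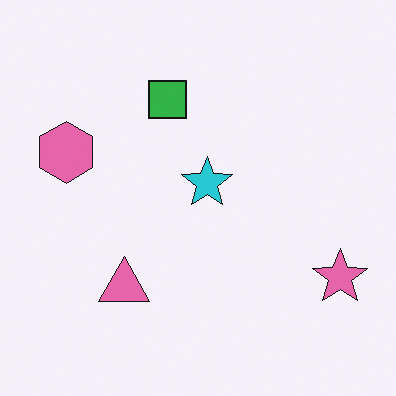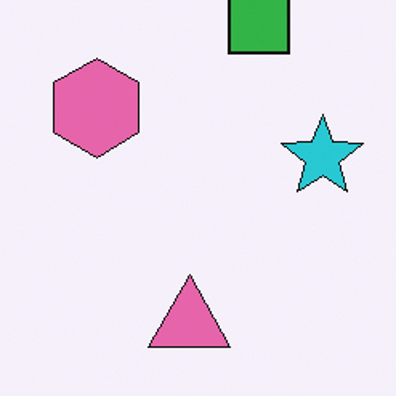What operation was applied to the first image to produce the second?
This is the original image cropped to a modestly smaller region and rescaled.

The visible shapes are larger and the field of view is narrower; shapes near the original edges may be partly or wholly outside the frame — a crop-and-rescale.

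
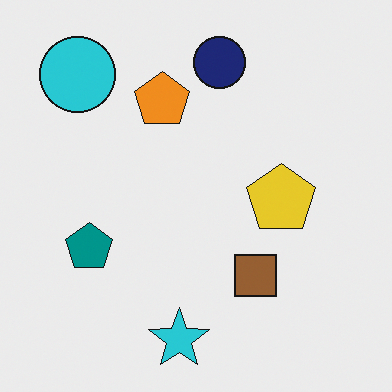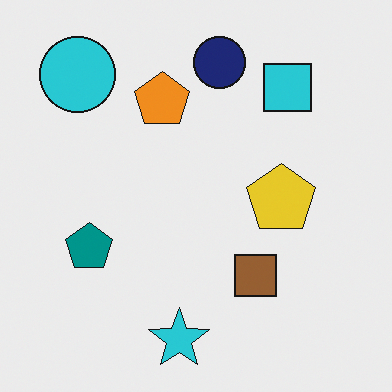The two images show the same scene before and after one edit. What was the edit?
The second image is the first overlaid with an additional cyan square.

A cyan square appears in the second image that is absent from the first.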